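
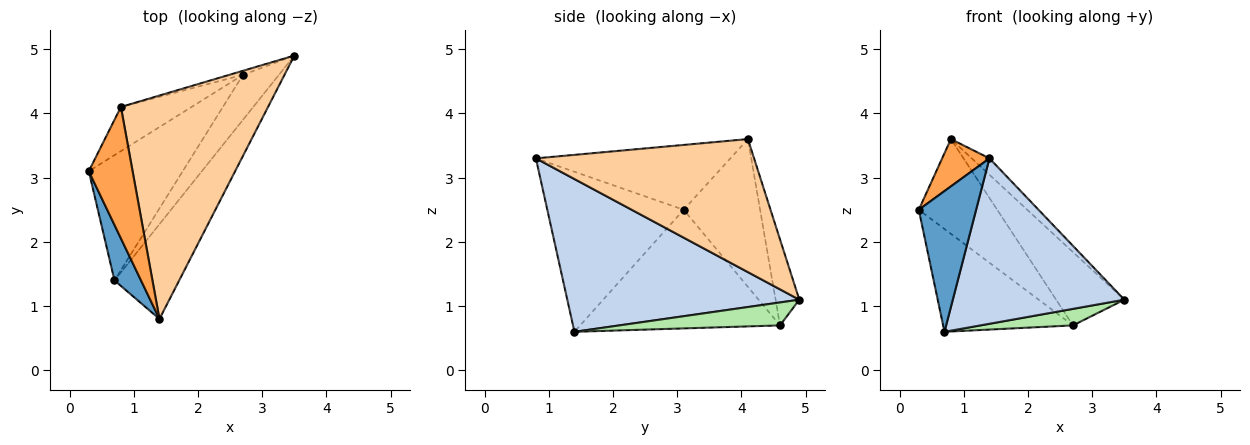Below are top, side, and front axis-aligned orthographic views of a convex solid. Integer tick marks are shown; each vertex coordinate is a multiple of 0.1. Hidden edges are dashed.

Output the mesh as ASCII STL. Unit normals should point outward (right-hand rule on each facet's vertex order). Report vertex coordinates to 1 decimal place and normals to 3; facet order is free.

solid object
 facet normal -0.911 -0.383 0.151
  outer loop
   vertex 0.7 1.4 0.6
   vertex 1.4 0.8 3.3
   vertex 0.3 3.1 2.5
  endloop
 endfacet
 facet normal 0.761 -0.563 -0.322
  outer loop
   vertex 0.7 1.4 0.6
   vertex 3.5 4.9 1.1
   vertex 1.4 0.8 3.3
  endloop
 endfacet
 facet normal -0.812 -0.198 0.549
  outer loop
   vertex 0.8 4.1 3.6
   vertex 0.3 3.1 2.5
   vertex 1.4 0.8 3.3
  endloop
 endfacet
 facet normal 0.670 0.054 0.741
  outer loop
   vertex 0.8 4.1 3.6
   vertex 1.4 0.8 3.3
   vertex 3.5 4.9 1.1
  endloop
 endfacet
 facet normal -0.699 0.454 -0.553
  outer loop
   vertex 2.7 4.6 0.7
   vertex 0.7 1.4 0.6
   vertex 0.3 3.1 2.5
  endloop
 endfacet
 facet normal 0.514 -0.296 -0.805
  outer loop
   vertex 2.7 4.6 0.7
   vertex 3.5 4.9 1.1
   vertex 0.7 1.4 0.6
  endloop
 endfacet
 facet normal -0.662 0.679 -0.317
  outer loop
   vertex 2.7 4.6 0.7
   vertex 0.3 3.1 2.5
   vertex 0.8 4.1 3.6
  endloop
 endfacet
 facet normal -0.328 0.943 -0.052
  outer loop
   vertex 2.7 4.6 0.7
   vertex 0.8 4.1 3.6
   vertex 3.5 4.9 1.1
  endloop
 endfacet
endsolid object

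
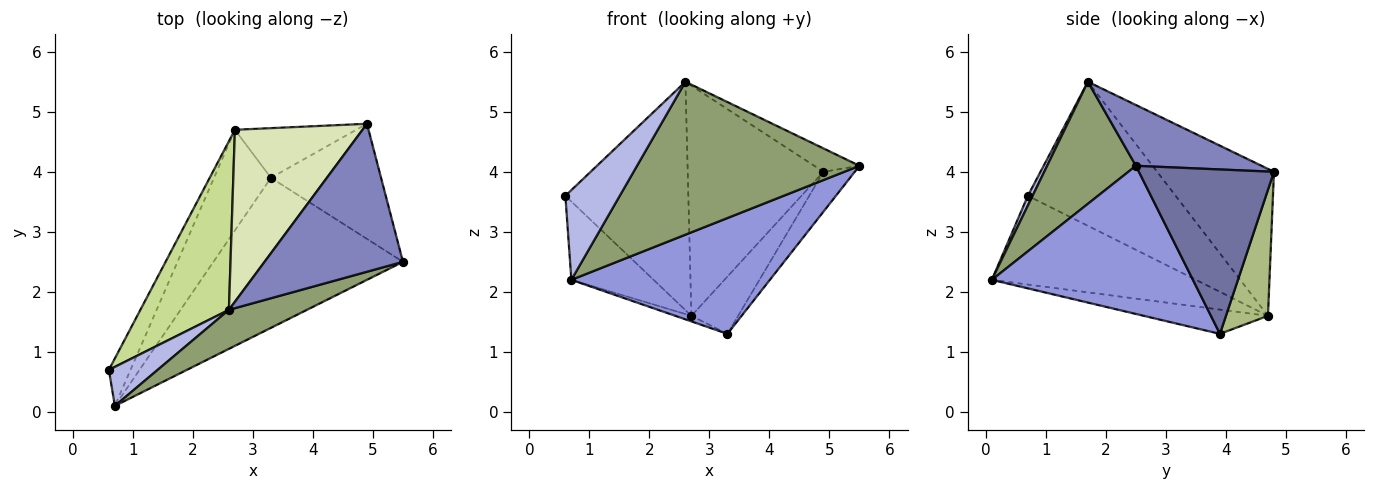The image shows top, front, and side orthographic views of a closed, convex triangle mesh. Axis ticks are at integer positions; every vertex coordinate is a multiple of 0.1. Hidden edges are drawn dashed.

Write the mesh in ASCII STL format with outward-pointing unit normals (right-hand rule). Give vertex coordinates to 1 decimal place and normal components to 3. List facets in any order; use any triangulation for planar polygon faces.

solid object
 facet normal 0.816 0.189 -0.546
  outer loop
   vertex 3.3 3.9 1.3
   vertex 4.9 4.8 4.0
   vertex 5.5 2.5 4.1
  endloop
 endfacet
 facet normal 0.398 0.143 0.906
  outer loop
   vertex 2.6 1.7 5.5
   vertex 5.5 2.5 4.1
   vertex 4.9 4.8 4.0
  endloop
 endfacet
 facet normal 0.526 -0.519 -0.673
  outer loop
   vertex 0.7 0.1 2.2
   vertex 3.3 3.9 1.3
   vertex 5.5 2.5 4.1
  endloop
 endfacet
 facet normal 0.079 -0.914 0.397
  outer loop
   vertex 0.7 0.1 2.2
   vertex 2.6 1.7 5.5
   vertex 0.6 0.7 3.6
  endloop
 endfacet
 facet normal 0.361 -0.904 0.231
  outer loop
   vertex 0.7 0.1 2.2
   vertex 5.5 2.5 4.1
   vertex 2.6 1.7 5.5
  endloop
 endfacet
 facet normal 0.562 0.625 -0.542
  outer loop
   vertex 2.7 4.7 1.6
   vertex 4.9 4.8 4.0
   vertex 3.3 3.9 1.3
  endloop
 endfacet
 facet normal -0.695 0.578 0.427
  outer loop
   vertex 2.7 4.7 1.6
   vertex 0.6 0.7 3.6
   vertex 2.6 1.7 5.5
  endloop
 endfacet
 facet normal -0.568 0.660 0.493
  outer loop
   vertex 2.7 4.7 1.6
   vertex 2.6 1.7 5.5
   vertex 4.9 4.8 4.0
  endloop
 endfacet
 facet normal -0.905 0.365 -0.221
  outer loop
   vertex 2.7 4.7 1.6
   vertex 0.7 0.1 2.2
   vertex 0.6 0.7 3.6
  endloop
 endfacet
 facet normal -0.392 0.051 -0.919
  outer loop
   vertex 2.7 4.7 1.6
   vertex 3.3 3.9 1.3
   vertex 0.7 0.1 2.2
  endloop
 endfacet
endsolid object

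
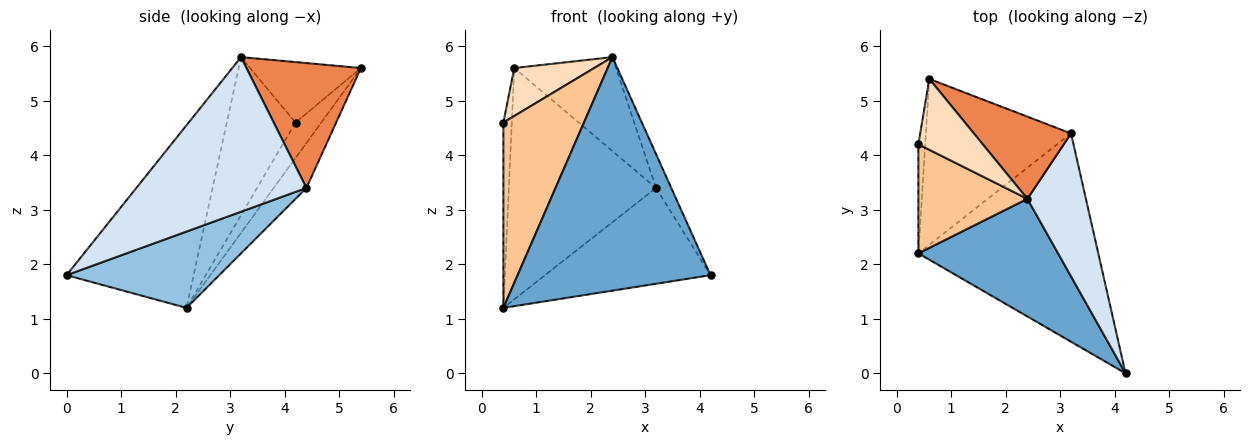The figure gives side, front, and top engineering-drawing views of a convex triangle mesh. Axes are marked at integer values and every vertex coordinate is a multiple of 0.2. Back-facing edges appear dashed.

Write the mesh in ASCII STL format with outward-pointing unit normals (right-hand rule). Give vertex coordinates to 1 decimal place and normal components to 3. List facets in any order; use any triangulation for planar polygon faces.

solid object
 facet normal -0.507 -0.770 0.388
  outer loop
   vertex 2.4 3.2 5.8
   vertex 0.4 2.2 1.2
   vertex 4.2 0.0 1.8
  endloop
 endfacet
 facet normal 0.360 0.390 -0.848
  outer loop
   vertex 3.2 4.4 3.4
   vertex 4.2 0.0 1.8
   vertex 0.4 2.2 1.2
  endloop
 endfacet
 facet normal -0.178 0.800 -0.574
  outer loop
   vertex 3.2 4.4 3.4
   vertex 0.4 2.2 1.2
   vertex 0.6 5.4 5.6
  endloop
 endfacet
 facet normal 0.932 0.084 0.353
  outer loop
   vertex 3.2 4.4 3.4
   vertex 2.4 3.2 5.8
   vertex 4.2 0.0 1.8
  endloop
 endfacet
 facet normal 0.646 0.574 0.503
  outer loop
   vertex 3.2 4.4 3.4
   vertex 0.6 5.4 5.6
   vertex 2.4 3.2 5.8
  endloop
 endfacet
 facet normal -0.935 0.306 -0.180
  outer loop
   vertex 0.4 4.2 4.6
   vertex 0.6 5.4 5.6
   vertex 0.4 2.2 1.2
  endloop
 endfacet
 facet normal -0.592 -0.694 0.409
  outer loop
   vertex 0.4 4.2 4.6
   vertex 0.4 2.2 1.2
   vertex 2.4 3.2 5.8
  endloop
 endfacet
 facet normal -0.614 -0.443 0.654
  outer loop
   vertex 0.4 4.2 4.6
   vertex 2.4 3.2 5.8
   vertex 0.6 5.4 5.6
  endloop
 endfacet
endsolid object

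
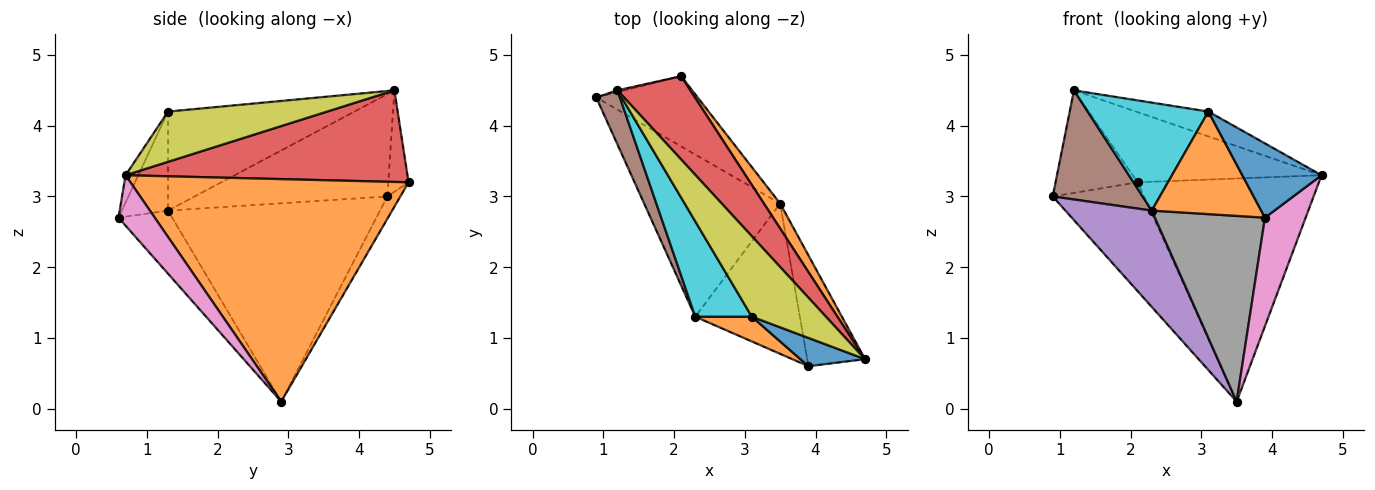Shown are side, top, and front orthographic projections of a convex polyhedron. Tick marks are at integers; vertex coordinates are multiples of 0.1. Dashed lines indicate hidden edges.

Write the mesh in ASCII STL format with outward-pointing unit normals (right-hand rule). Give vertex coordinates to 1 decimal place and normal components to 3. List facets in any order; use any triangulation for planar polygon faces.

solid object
 facet normal -0.119 0.834 -0.538
  outer loop
   vertex 3.5 2.9 0.1
   vertex 0.9 4.4 3.0
   vertex 2.1 4.7 3.2
  endloop
 endfacet
 facet normal 0.836 0.545 0.061
  outer loop
   vertex 3.5 2.9 0.1
   vertex 2.1 4.7 3.2
   vertex 4.7 0.7 3.3
  endloop
 endfacet
 facet normal -0.240 0.971 -0.017
  outer loop
   vertex 1.2 4.5 4.5
   vertex 2.1 4.7 3.2
   vertex 0.9 4.4 3.0
  endloop
 endfacet
 facet normal 0.693 0.464 0.551
  outer loop
   vertex 1.2 4.5 4.5
   vertex 4.7 0.7 3.3
   vertex 2.1 4.7 3.2
  endloop
 endfacet
 facet normal -0.782 -0.318 -0.536
  outer loop
   vertex 2.3 1.3 2.8
   vertex 0.9 4.4 3.0
   vertex 3.5 2.9 0.1
  endloop
 endfacet
 facet normal -0.887 -0.414 0.205
  outer loop
   vertex 2.3 1.3 2.8
   vertex 1.2 4.5 4.5
   vertex 0.9 4.4 3.0
  endloop
 endfacet
 facet normal 0.529 -0.594 -0.606
  outer loop
   vertex 3.9 0.6 2.7
   vertex 3.5 2.9 0.1
   vertex 4.7 0.7 3.3
  endloop
 endfacet
 facet normal -0.355 -0.727 -0.588
  outer loop
   vertex 3.9 0.6 2.7
   vertex 2.3 1.3 2.8
   vertex 3.5 2.9 0.1
  endloop
 endfacet
 facet normal 0.544 0.248 0.802
  outer loop
   vertex 3.1 1.3 4.2
   vertex 4.7 0.7 3.3
   vertex 1.2 4.5 4.5
  endloop
 endfacet
 facet normal -0.757 -0.490 0.433
  outer loop
   vertex 3.1 1.3 4.2
   vertex 1.2 4.5 4.5
   vertex 2.3 1.3 2.8
  endloop
 endfacet
 facet normal -0.149 -0.924 0.352
  outer loop
   vertex 3.1 1.3 4.2
   vertex 3.9 0.6 2.7
   vertex 4.7 0.7 3.3
  endloop
 endfacet
 facet normal -0.380 -0.899 0.217
  outer loop
   vertex 3.1 1.3 4.2
   vertex 2.3 1.3 2.8
   vertex 3.9 0.6 2.7
  endloop
 endfacet
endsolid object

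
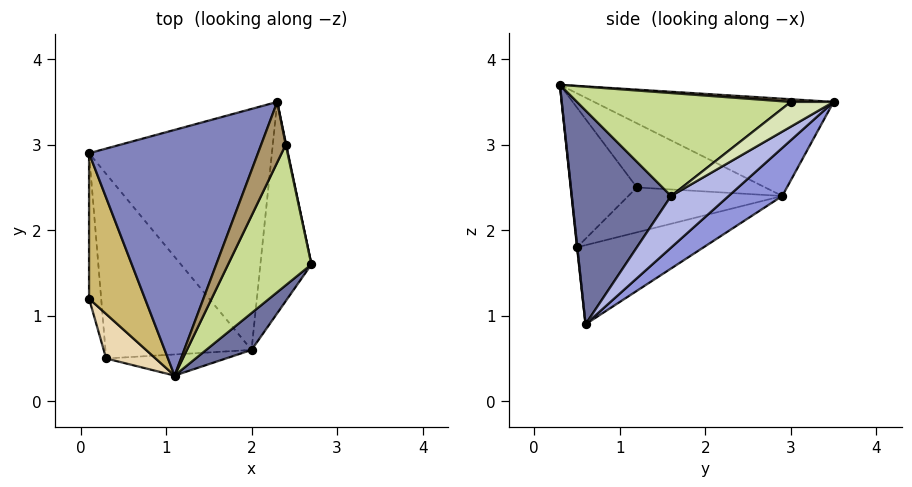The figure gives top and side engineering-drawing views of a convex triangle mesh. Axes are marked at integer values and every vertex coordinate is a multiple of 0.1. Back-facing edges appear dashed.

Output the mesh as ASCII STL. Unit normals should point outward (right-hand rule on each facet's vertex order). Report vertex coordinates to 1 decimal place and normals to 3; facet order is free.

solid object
 facet normal 0.693 -0.706 0.147
  outer loop
   vertex 2.0 0.6 0.9
   vertex 2.7 1.6 2.4
   vertex 1.1 0.3 3.7
  endloop
 endfacet
 facet normal -0.485 0.235 0.842
  outer loop
   vertex 2.3 3.5 3.5
   vertex 0.1 2.9 2.4
   vertex 1.1 0.3 3.7
  endloop
 endfacet
 facet normal 0.195 0.644 -0.740
  outer loop
   vertex 2.3 3.5 3.5
   vertex 2.0 0.6 0.9
   vertex 0.1 2.9 2.4
  endloop
 endfacet
 facet normal 0.621 0.486 -0.614
  outer loop
   vertex 2.3 3.5 3.5
   vertex 2.7 1.6 2.4
   vertex 2.0 0.6 0.9
  endloop
 endfacet
 facet normal -0.469 0.177 -0.865
  outer loop
   vertex 0.3 0.5 1.8
   vertex 0.1 2.9 2.4
   vertex 2.0 0.6 0.9
  endloop
 endfacet
 facet normal 0.003 -0.994 -0.106
  outer loop
   vertex 0.3 0.5 1.8
   vertex 2.0 0.6 0.9
   vertex 1.1 0.3 3.7
  endloop
 endfacet
 facet normal 0.739 -0.311 0.598
  outer loop
   vertex 2.4 3.0 3.5
   vertex 1.1 0.3 3.7
   vertex 2.7 1.6 2.4
  endloop
 endfacet
 facet normal 0.980 0.196 0.018
  outer loop
   vertex 2.4 3.0 3.5
   vertex 2.7 1.6 2.4
   vertex 2.3 3.5 3.5
  endloop
 endfacet
 facet normal 0.108 0.022 0.994
  outer loop
   vertex 2.4 3.0 3.5
   vertex 2.3 3.5 3.5
   vertex 1.1 0.3 3.7
  endloop
 endfacet
 facet normal -0.753 0.039 0.657
  outer loop
   vertex 0.1 1.2 2.5
   vertex 1.1 0.3 3.7
   vertex 0.1 2.9 2.4
  endloop
 endfacet
 facet normal -0.965 -0.015 -0.260
  outer loop
   vertex 0.1 1.2 2.5
   vertex 0.1 2.9 2.4
   vertex 0.3 0.5 1.8
  endloop
 endfacet
 facet normal -0.807 -0.516 0.286
  outer loop
   vertex 0.1 1.2 2.5
   vertex 0.3 0.5 1.8
   vertex 1.1 0.3 3.7
  endloop
 endfacet
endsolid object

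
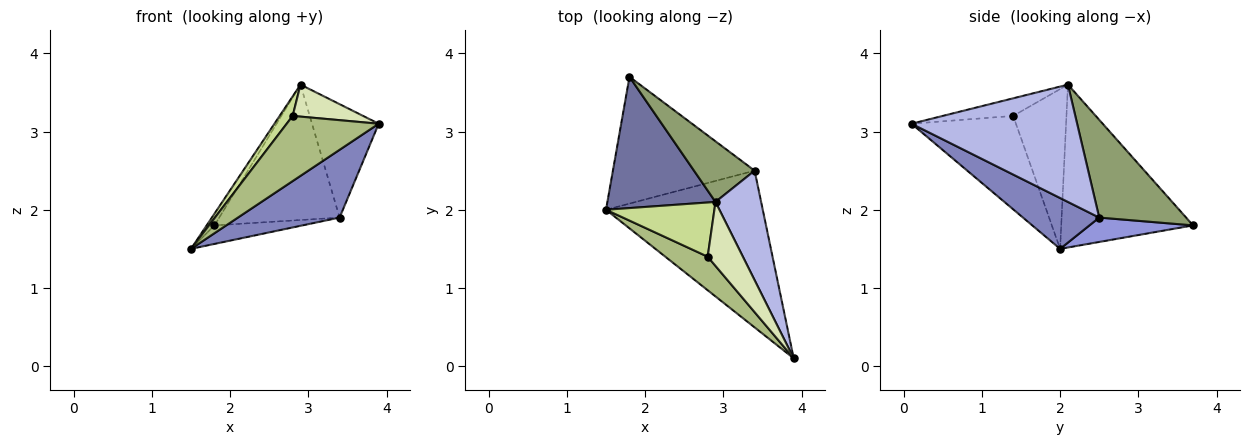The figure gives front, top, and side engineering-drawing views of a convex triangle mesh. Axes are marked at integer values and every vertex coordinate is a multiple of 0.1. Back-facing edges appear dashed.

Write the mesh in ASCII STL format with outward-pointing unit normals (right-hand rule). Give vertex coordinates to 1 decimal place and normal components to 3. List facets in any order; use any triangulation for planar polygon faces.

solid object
 facet normal -0.832 0.049 0.552
  outer loop
   vertex 2.9 2.1 3.6
   vertex 1.8 3.7 1.8
   vertex 1.5 2.0 1.5
  endloop
 endfacet
 facet normal 0.285 -0.380 -0.880
  outer loop
   vertex 3.4 2.5 1.9
   vertex 3.9 0.1 3.1
   vertex 1.5 2.0 1.5
  endloop
 endfacet
 facet normal 0.168 0.143 -0.975
  outer loop
   vertex 3.4 2.5 1.9
   vertex 1.5 2.0 1.5
   vertex 1.8 3.7 1.8
  endloop
 endfacet
 facet normal 0.873 0.351 0.339
  outer loop
   vertex 3.4 2.5 1.9
   vertex 2.9 2.1 3.6
   vertex 3.9 0.1 3.1
  endloop
 endfacet
 facet normal 0.550 0.762 0.341
  outer loop
   vertex 3.4 2.5 1.9
   vertex 1.8 3.7 1.8
   vertex 2.9 2.1 3.6
  endloop
 endfacet
 facet normal -0.710 -0.626 0.322
  outer loop
   vertex 2.8 1.4 3.2
   vertex 1.5 2.0 1.5
   vertex 3.9 0.1 3.1
  endloop
 endfacet
 facet normal -0.811 -0.199 0.550
  outer loop
   vertex 2.8 1.4 3.2
   vertex 2.9 2.1 3.6
   vertex 1.5 2.0 1.5
  endloop
 endfacet
 facet normal -0.408 -0.408 0.816
  outer loop
   vertex 2.8 1.4 3.2
   vertex 3.9 0.1 3.1
   vertex 2.9 2.1 3.6
  endloop
 endfacet
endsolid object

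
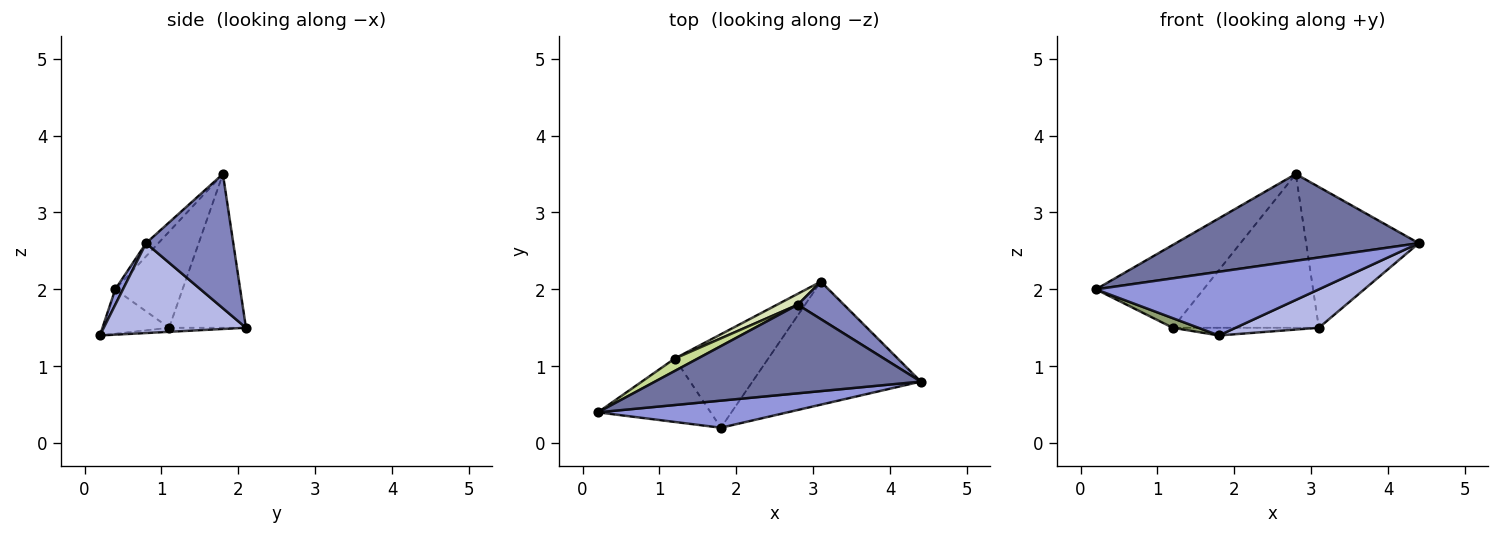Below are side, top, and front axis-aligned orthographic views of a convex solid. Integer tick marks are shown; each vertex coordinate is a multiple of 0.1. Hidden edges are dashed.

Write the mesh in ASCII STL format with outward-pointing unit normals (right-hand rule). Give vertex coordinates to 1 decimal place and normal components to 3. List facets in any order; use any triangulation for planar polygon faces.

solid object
 facet normal -0.035 -0.699 0.714
  outer loop
   vertex 2.8 1.8 3.5
   vertex 0.2 0.4 2.0
   vertex 4.4 0.8 2.6
  endloop
 endfacet
 facet normal 0.599 0.774 0.206
  outer loop
   vertex 2.8 1.8 3.5
   vertex 4.4 0.8 2.6
   vertex 3.1 2.1 1.5
  endloop
 endfacet
 facet normal 0.032 -0.920 0.391
  outer loop
   vertex 1.8 0.2 1.4
   vertex 4.4 0.8 2.6
   vertex 0.2 0.4 2.0
  endloop
 endfacet
 facet normal 0.454 -0.266 -0.851
  outer loop
   vertex 1.8 0.2 1.4
   vertex 3.1 2.1 1.5
   vertex 4.4 0.8 2.6
  endloop
 endfacet
 facet normal -0.363 -0.140 -0.921
  outer loop
   vertex 1.2 1.1 1.5
   vertex 1.8 0.2 1.4
   vertex 0.2 0.4 2.0
  endloop
 endfacet
 facet normal -0.043 0.082 -0.996
  outer loop
   vertex 1.2 1.1 1.5
   vertex 3.1 2.1 1.5
   vertex 1.8 0.2 1.4
  endloop
 endfacet
 facet normal -0.526 0.841 0.126
  outer loop
   vertex 1.2 1.1 1.5
   vertex 0.2 0.4 2.0
   vertex 2.8 1.8 3.5
  endloop
 endfacet
 facet normal -0.465 0.883 0.063
  outer loop
   vertex 1.2 1.1 1.5
   vertex 2.8 1.8 3.5
   vertex 3.1 2.1 1.5
  endloop
 endfacet
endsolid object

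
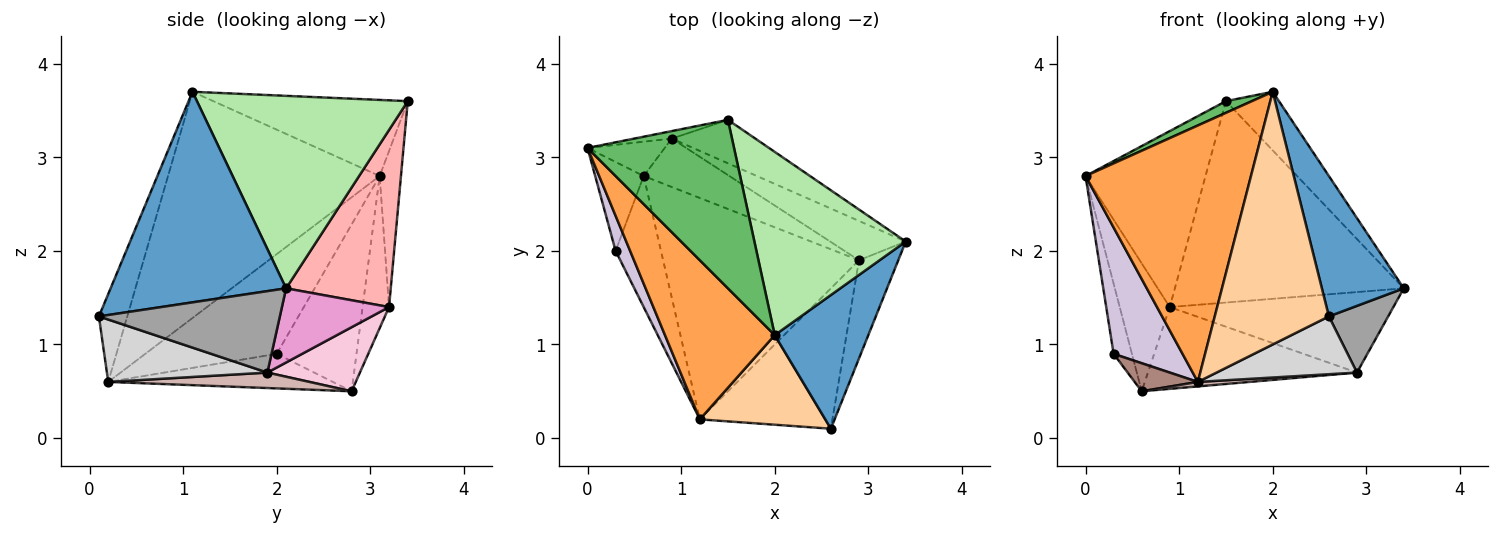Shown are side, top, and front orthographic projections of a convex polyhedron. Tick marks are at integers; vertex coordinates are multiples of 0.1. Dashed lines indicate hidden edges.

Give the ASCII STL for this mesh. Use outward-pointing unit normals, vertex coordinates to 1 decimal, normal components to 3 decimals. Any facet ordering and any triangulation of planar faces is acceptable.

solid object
 facet normal 0.841 -0.392 0.374
  outer loop
   vertex 2.0 1.1 3.7
   vertex 2.6 0.1 1.3
   vertex 3.4 2.1 1.6
  endloop
 endfacet
 facet normal -0.455 0.860 -0.231
  outer loop
   vertex 0.9 3.2 1.4
   vertex 0.6 2.8 0.5
   vertex 0.0 3.1 2.8
  endloop
 endfacet
 facet normal -0.736 -0.575 0.357
  outer loop
   vertex 1.2 0.2 0.6
   vertex 2.0 1.1 3.7
   vertex 0.0 3.1 2.8
  endloop
 endfacet
 facet normal -0.228 -0.918 0.325
  outer loop
   vertex 1.2 0.2 0.6
   vertex 2.6 0.1 1.3
   vertex 2.0 1.1 3.7
  endloop
 endfacet
 facet normal -0.460 -0.062 0.886
  outer loop
   vertex 1.5 3.4 3.6
   vertex 0.0 3.1 2.8
   vertex 2.0 1.1 3.7
  endloop
 endfacet
 facet normal 0.771 0.194 0.606
  outer loop
   vertex 1.5 3.4 3.6
   vertex 2.0 1.1 3.7
   vertex 3.4 2.1 1.6
  endloop
 endfacet
 facet normal -0.174 0.984 -0.042
  outer loop
   vertex 1.5 3.4 3.6
   vertex 0.9 3.2 1.4
   vertex 0.0 3.1 2.8
  endloop
 endfacet
 facet normal 0.408 0.892 -0.192
  outer loop
   vertex 1.5 3.4 3.6
   vertex 3.4 2.1 1.6
   vertex 0.9 3.2 1.4
  endloop
 endfacet
 facet normal -0.938 0.215 -0.273
  outer loop
   vertex 0.3 2.0 0.9
   vertex 0.0 3.1 2.8
   vertex 0.6 2.8 0.5
  endloop
 endfacet
 facet normal -0.878 -0.461 0.128
  outer loop
   vertex 0.3 2.0 0.9
   vertex 1.2 0.2 0.6
   vertex 0.0 3.1 2.8
  endloop
 endfacet
 facet normal -0.597 -0.168 -0.784
  outer loop
   vertex 0.3 2.0 0.9
   vertex 0.6 2.8 0.5
   vertex 1.2 0.2 0.6
  endloop
 endfacet
 facet normal 0.079 -0.020 -0.997
  outer loop
   vertex 2.9 1.9 0.7
   vertex 1.2 0.2 0.6
   vertex 0.6 2.8 0.5
  endloop
 endfacet
 facet normal 0.395 0.825 -0.403
  outer loop
   vertex 2.9 1.9 0.7
   vertex 0.9 3.2 1.4
   vertex 3.4 2.1 1.6
  endloop
 endfacet
 facet normal 0.356 0.804 -0.476
  outer loop
   vertex 2.9 1.9 0.7
   vertex 0.6 2.8 0.5
   vertex 0.9 3.2 1.4
  endloop
 endfacet
 facet normal 0.864 -0.283 -0.417
  outer loop
   vertex 2.9 1.9 0.7
   vertex 3.4 2.1 1.6
   vertex 2.6 0.1 1.3
  endloop
 endfacet
 facet normal 0.399 -0.349 -0.848
  outer loop
   vertex 2.9 1.9 0.7
   vertex 2.6 0.1 1.3
   vertex 1.2 0.2 0.6
  endloop
 endfacet
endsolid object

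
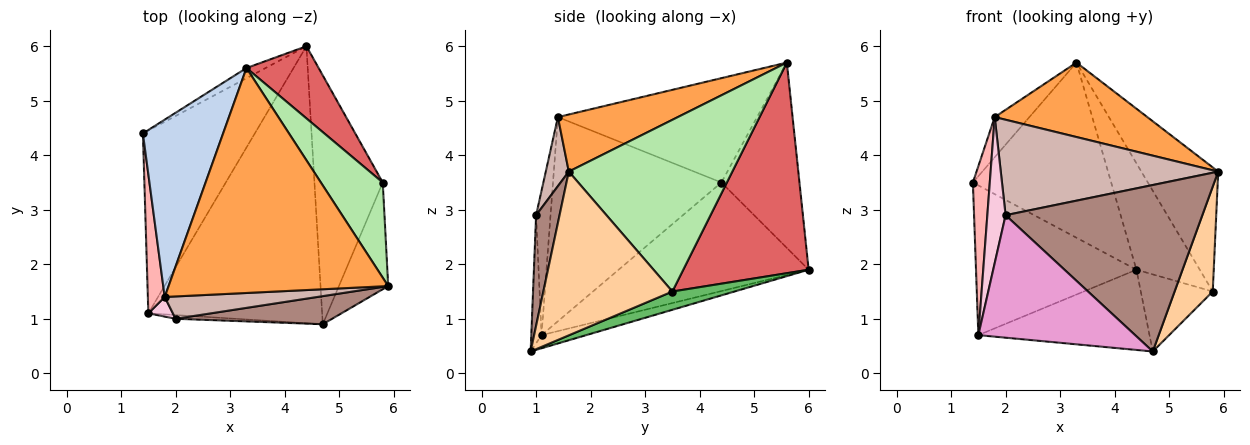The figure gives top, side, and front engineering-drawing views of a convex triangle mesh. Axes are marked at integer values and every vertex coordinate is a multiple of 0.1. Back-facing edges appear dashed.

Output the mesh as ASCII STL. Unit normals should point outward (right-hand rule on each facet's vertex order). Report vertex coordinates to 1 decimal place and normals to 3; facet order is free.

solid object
 facet normal -0.491 0.870 -0.051
  outer loop
   vertex 3.3 5.6 5.7
   vertex 4.4 6.0 1.9
   vertex 1.4 4.4 3.5
  endloop
 endfacet
 facet normal -0.785 0.137 0.604
  outer loop
   vertex 1.8 1.4 4.7
   vertex 3.3 5.6 5.7
   vertex 1.4 4.4 3.5
  endloop
 endfacet
 facet normal 0.240 -0.305 0.922
  outer loop
   vertex 1.8 1.4 4.7
   vertex 5.9 1.6 3.7
   vertex 3.3 5.6 5.7
  endloop
 endfacet
 facet normal 0.921 -0.273 -0.277
  outer loop
   vertex 5.8 3.5 1.5
   vertex 5.9 1.6 3.7
   vertex 4.7 0.9 0.4
  endloop
 endfacet
 facet normal 0.248 0.287 -0.925
  outer loop
   vertex 5.8 3.5 1.5
   vertex 4.7 0.9 0.4
   vertex 4.4 6.0 1.9
  endloop
 endfacet
 facet normal 0.860 0.404 0.310
  outer loop
   vertex 5.8 3.5 1.5
   vertex 3.3 5.6 5.7
   vertex 5.9 1.6 3.7
  endloop
 endfacet
 facet normal 0.854 0.431 0.292
  outer loop
   vertex 5.8 3.5 1.5
   vertex 4.4 6.0 1.9
   vertex 3.3 5.6 5.7
  endloop
 endfacet
 facet normal -0.992 -0.099 0.082
  outer loop
   vertex 1.5 1.1 0.7
   vertex 1.8 1.4 4.7
   vertex 1.4 4.4 3.5
  endloop
 endfacet
 facet normal -0.600 0.507 -0.619
  outer loop
   vertex 1.5 1.1 0.7
   vertex 1.4 4.4 3.5
   vertex 4.4 6.0 1.9
  endloop
 endfacet
 facet normal -0.072 0.277 -0.958
  outer loop
   vertex 1.5 1.1 0.7
   vertex 4.4 6.0 1.9
   vertex 4.7 0.9 0.4
  endloop
 endfacet
 facet normal 0.117 -0.979 0.165
  outer loop
   vertex 2.0 1.0 2.9
   vertex 4.7 0.9 0.4
   vertex 5.9 1.6 3.7
  endloop
 endfacet
 facet normal 0.103 -0.969 0.227
  outer loop
   vertex 2.0 1.0 2.9
   vertex 5.9 1.6 3.7
   vertex 1.8 1.4 4.7
  endloop
 endfacet
 facet normal -0.065 -0.997 -0.031
  outer loop
   vertex 2.0 1.0 2.9
   vertex 1.5 1.1 0.7
   vertex 4.7 0.9 0.4
  endloop
 endfacet
 facet normal -0.617 -0.780 0.105
  outer loop
   vertex 2.0 1.0 2.9
   vertex 1.8 1.4 4.7
   vertex 1.5 1.1 0.7
  endloop
 endfacet
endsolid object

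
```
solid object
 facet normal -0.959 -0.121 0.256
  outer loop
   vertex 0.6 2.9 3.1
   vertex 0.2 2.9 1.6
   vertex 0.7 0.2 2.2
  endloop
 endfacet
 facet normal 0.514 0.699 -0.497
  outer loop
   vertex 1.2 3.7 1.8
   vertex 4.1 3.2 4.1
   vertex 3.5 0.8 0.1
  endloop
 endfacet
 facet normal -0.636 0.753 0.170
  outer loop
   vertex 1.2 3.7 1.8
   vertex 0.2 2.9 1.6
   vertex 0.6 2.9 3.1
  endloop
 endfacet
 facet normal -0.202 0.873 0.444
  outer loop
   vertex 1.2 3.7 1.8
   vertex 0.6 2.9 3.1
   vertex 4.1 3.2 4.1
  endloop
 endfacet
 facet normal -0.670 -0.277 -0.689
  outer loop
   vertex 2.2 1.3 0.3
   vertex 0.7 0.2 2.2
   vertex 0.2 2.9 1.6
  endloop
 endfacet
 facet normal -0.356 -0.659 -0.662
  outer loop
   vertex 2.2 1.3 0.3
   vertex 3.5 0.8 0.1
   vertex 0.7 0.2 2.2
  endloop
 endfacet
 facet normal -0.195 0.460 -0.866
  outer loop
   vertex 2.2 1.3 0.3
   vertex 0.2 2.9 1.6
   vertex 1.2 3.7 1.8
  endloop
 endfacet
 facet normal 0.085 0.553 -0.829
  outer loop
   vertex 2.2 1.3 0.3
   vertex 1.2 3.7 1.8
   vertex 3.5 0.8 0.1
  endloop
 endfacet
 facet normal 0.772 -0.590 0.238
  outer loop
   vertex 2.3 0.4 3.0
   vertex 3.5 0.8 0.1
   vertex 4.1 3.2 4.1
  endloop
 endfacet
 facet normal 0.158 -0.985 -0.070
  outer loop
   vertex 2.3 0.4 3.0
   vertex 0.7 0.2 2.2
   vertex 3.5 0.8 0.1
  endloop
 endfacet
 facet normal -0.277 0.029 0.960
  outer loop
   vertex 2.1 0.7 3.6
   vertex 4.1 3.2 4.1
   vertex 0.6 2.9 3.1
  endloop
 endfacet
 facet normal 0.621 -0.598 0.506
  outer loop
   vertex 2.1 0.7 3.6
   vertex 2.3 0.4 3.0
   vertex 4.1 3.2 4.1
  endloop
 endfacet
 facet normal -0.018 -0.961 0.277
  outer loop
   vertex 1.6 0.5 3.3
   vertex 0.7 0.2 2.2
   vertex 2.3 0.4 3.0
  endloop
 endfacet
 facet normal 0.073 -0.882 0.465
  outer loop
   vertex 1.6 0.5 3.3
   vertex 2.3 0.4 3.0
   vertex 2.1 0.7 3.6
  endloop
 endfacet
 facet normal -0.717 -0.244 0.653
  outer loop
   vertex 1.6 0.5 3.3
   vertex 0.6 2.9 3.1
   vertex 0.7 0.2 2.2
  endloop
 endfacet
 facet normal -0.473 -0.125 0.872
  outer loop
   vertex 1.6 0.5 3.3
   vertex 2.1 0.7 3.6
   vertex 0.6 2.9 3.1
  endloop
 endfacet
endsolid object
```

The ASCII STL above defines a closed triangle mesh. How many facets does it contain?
16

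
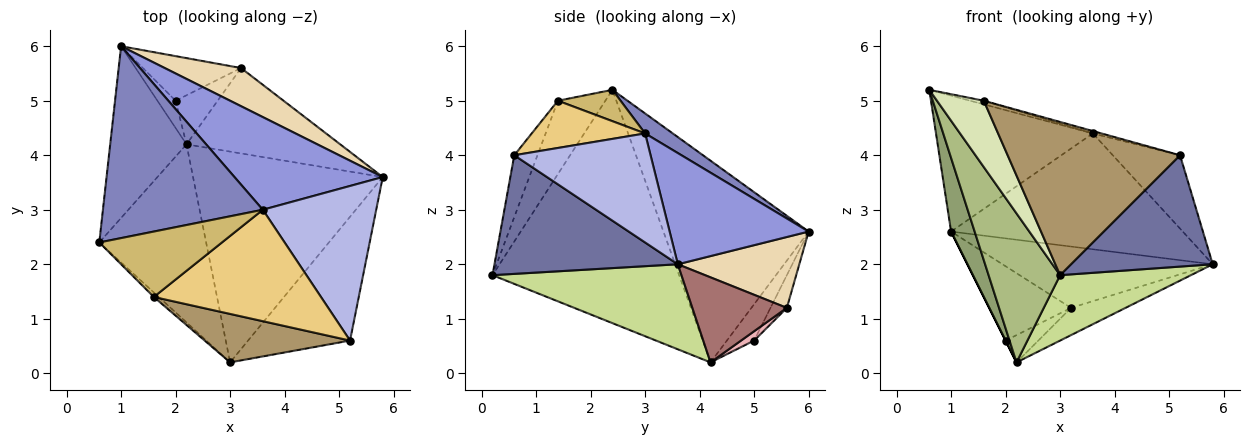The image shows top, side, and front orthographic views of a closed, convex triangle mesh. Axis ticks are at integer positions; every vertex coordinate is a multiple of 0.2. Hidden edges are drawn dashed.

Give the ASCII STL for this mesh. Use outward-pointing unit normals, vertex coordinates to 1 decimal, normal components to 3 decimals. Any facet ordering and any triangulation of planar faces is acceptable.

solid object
 facet normal 0.654 -0.506 -0.562
  outer loop
   vertex 5.2 0.6 4.0
   vertex 3.0 0.2 1.8
   vertex 5.8 3.6 2.0
  endloop
 endfacet
 facet normal 0.101 0.575 0.812
  outer loop
   vertex 3.6 3.0 4.4
   vertex 1.0 6.0 2.6
   vertex 0.6 2.4 5.2
  endloop
 endfacet
 facet normal 0.424 0.707 0.566
  outer loop
   vertex 3.6 3.0 4.4
   vertex 5.8 3.6 2.0
   vertex 1.0 6.0 2.6
  endloop
 endfacet
 facet normal 0.656 0.324 0.682
  outer loop
   vertex 3.6 3.0 4.4
   vertex 5.2 0.6 4.0
   vertex 5.8 3.6 2.0
  endloop
 endfacet
 facet normal -0.925 -0.150 -0.350
  outer loop
   vertex 2.2 4.2 0.2
   vertex 0.6 2.4 5.2
   vertex 1.0 6.0 2.6
  endloop
 endfacet
 facet normal -0.859 -0.329 -0.393
  outer loop
   vertex 2.2 4.2 0.2
   vertex 3.0 0.2 1.8
   vertex 0.6 2.4 5.2
  endloop
 endfacet
 facet normal 0.394 -0.272 -0.878
  outer loop
   vertex 2.2 4.2 0.2
   vertex 5.8 3.6 2.0
   vertex 3.0 0.2 1.8
  endloop
 endfacet
 facet normal -0.711 -0.701 -0.048
  outer loop
   vertex 1.6 1.4 5.0
   vertex 0.6 2.4 5.2
   vertex 3.0 0.2 1.8
  endloop
 endfacet
 facet normal -0.127 -0.946 0.299
  outer loop
   vertex 1.6 1.4 5.0
   vertex 3.0 0.2 1.8
   vertex 5.2 0.6 4.0
  endloop
 endfacet
 facet normal 0.247 0.054 0.967
  outer loop
   vertex 1.6 1.4 5.0
   vertex 3.6 3.0 4.4
   vertex 0.6 2.4 5.2
  endloop
 endfacet
 facet normal 0.272 0.021 0.962
  outer loop
   vertex 1.6 1.4 5.0
   vertex 5.2 0.6 4.0
   vertex 3.6 3.0 4.4
  endloop
 endfacet
 facet normal 0.440 0.762 0.474
  outer loop
   vertex 3.2 5.6 1.2
   vertex 1.0 6.0 2.6
   vertex 5.8 3.6 2.0
  endloop
 endfacet
 facet normal 0.466 0.269 -0.843
  outer loop
   vertex 3.2 5.6 1.2
   vertex 5.8 3.6 2.0
   vertex 2.2 4.2 0.2
  endloop
 endfacet
 facet normal -0.894 0.000 -0.447
  outer loop
   vertex 2.0 5.0 0.6
   vertex 2.2 4.2 0.2
   vertex 1.0 6.0 2.6
  endloop
 endfacet
 facet normal -0.169 0.845 -0.507
  outer loop
   vertex 2.0 5.0 0.6
   vertex 1.0 6.0 2.6
   vertex 3.2 5.6 1.2
  endloop
 endfacet
 facet normal 0.191 0.477 -0.858
  outer loop
   vertex 2.0 5.0 0.6
   vertex 3.2 5.6 1.2
   vertex 2.2 4.2 0.2
  endloop
 endfacet
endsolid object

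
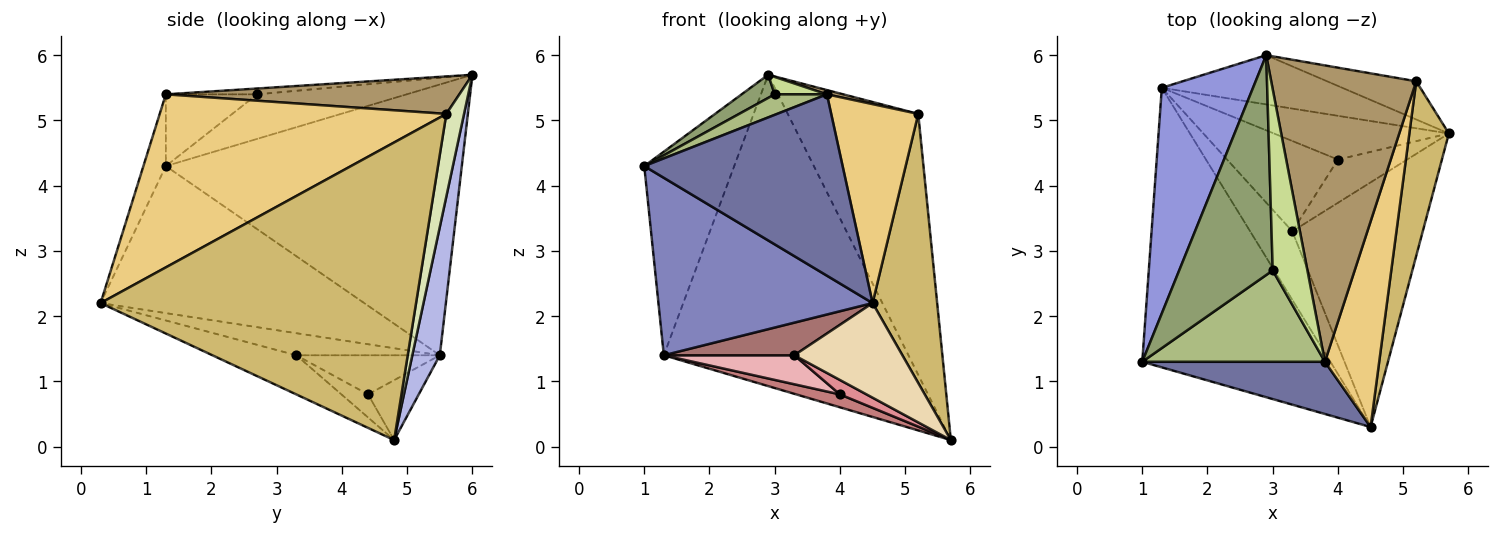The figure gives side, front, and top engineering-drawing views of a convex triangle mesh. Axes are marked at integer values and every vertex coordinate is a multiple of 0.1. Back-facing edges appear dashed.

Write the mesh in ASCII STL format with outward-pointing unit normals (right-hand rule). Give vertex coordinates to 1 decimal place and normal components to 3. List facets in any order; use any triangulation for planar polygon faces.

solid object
 facet normal -0.108 -0.955 0.275
  outer loop
   vertex 3.8 1.3 5.4
   vertex 1.0 1.3 4.3
   vertex 4.5 0.3 2.2
  endloop
 endfacet
 facet normal -0.551 -0.447 -0.705
  outer loop
   vertex 1.3 5.5 1.4
   vertex 4.5 0.3 2.2
   vertex 1.0 1.3 4.3
  endloop
 endfacet
 facet normal -0.911 0.277 0.307
  outer loop
   vertex 1.3 5.5 1.4
   vertex 1.0 1.3 4.3
   vertex 2.9 6.0 5.7
  endloop
 endfacet
 facet normal 0.110 0.982 -0.155
  outer loop
   vertex 1.3 5.5 1.4
   vertex 2.9 6.0 5.7
   vertex 5.7 4.8 0.1
  endloop
 endfacet
 facet normal -0.428 -0.095 0.899
  outer loop
   vertex 3.0 2.7 5.4
   vertex 2.9 6.0 5.7
   vertex 1.0 1.3 4.3
  endloop
 endfacet
 facet normal -0.358 -0.205 0.911
  outer loop
   vertex 3.0 2.7 5.4
   vertex 1.0 1.3 4.3
   vertex 3.8 1.3 5.4
  endloop
 endfacet
 facet normal -0.165 -0.094 0.982
  outer loop
   vertex 3.0 2.7 5.4
   vertex 3.8 1.3 5.4
   vertex 2.9 6.0 5.7
  endloop
 endfacet
 facet normal 0.133 0.981 -0.144
  outer loop
   vertex 5.2 5.6 5.1
   vertex 5.7 4.8 0.1
   vertex 2.9 6.0 5.7
  endloop
 endfacet
 facet normal 0.250 -0.014 0.968
  outer loop
   vertex 5.2 5.6 5.1
   vertex 2.9 6.0 5.7
   vertex 3.8 1.3 5.4
  endloop
 endfacet
 facet normal 0.972 -0.199 0.129
  outer loop
   vertex 5.2 5.6 5.1
   vertex 4.5 0.3 2.2
   vertex 5.7 4.8 0.1
  endloop
 endfacet
 facet normal 0.916 -0.278 0.287
  outer loop
   vertex 5.2 5.6 5.1
   vertex 3.8 1.3 5.4
   vertex 4.5 0.3 2.2
  endloop
 endfacet
 facet normal -0.269 -0.347 -0.898
  outer loop
   vertex 3.3 3.3 1.4
   vertex 5.7 4.8 0.1
   vertex 4.5 0.3 2.2
  endloop
 endfacet
 facet normal -0.428 -0.389 -0.816
  outer loop
   vertex 3.3 3.3 1.4
   vertex 4.5 0.3 2.2
   vertex 1.3 5.5 1.4
  endloop
 endfacet
 facet normal -0.312 -0.269 -0.911
  outer loop
   vertex 4.0 4.4 0.8
   vertex 1.3 5.5 1.4
   vertex 5.7 4.8 0.1
  endloop
 endfacet
 facet normal -0.302 -0.302 -0.905
  outer loop
   vertex 4.0 4.4 0.8
   vertex 5.7 4.8 0.1
   vertex 3.3 3.3 1.4
  endloop
 endfacet
 facet normal -0.319 -0.290 -0.903
  outer loop
   vertex 4.0 4.4 0.8
   vertex 3.3 3.3 1.4
   vertex 1.3 5.5 1.4
  endloop
 endfacet
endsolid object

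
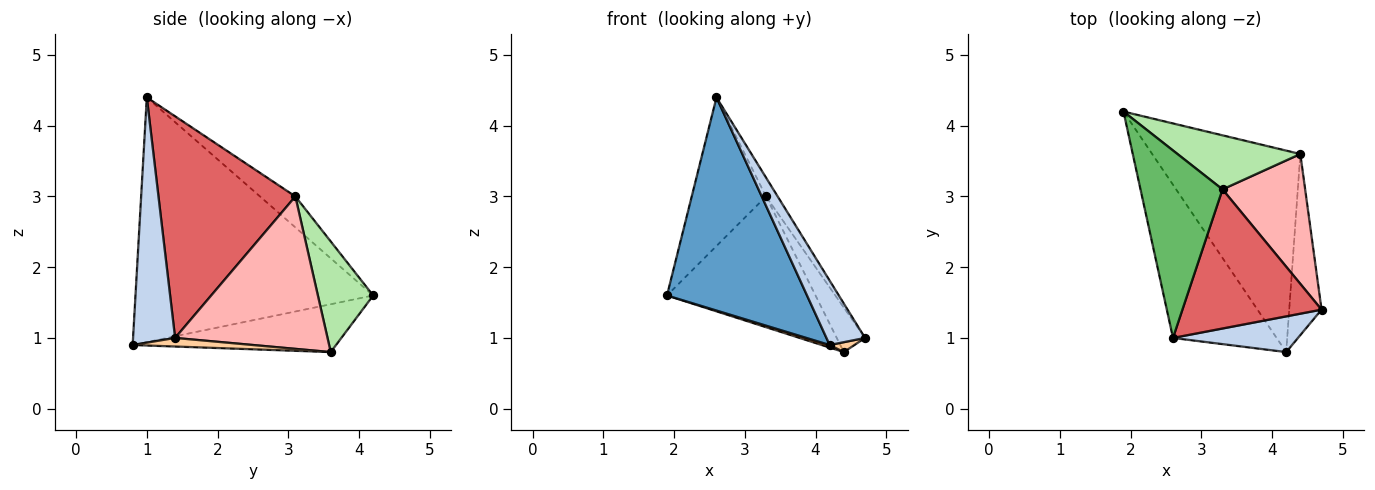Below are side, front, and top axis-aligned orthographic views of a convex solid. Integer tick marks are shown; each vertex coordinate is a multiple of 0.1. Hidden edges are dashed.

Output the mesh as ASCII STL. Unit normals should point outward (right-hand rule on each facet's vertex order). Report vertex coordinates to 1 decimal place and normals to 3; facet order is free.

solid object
 facet normal -0.809 -0.477 -0.343
  outer loop
   vertex 4.2 0.8 0.9
   vertex 2.6 1.0 4.4
   vertex 1.9 4.2 1.6
  endloop
 endfacet
 facet normal 0.690 -0.633 0.351
  outer loop
   vertex 4.2 0.8 0.9
   vertex 4.7 1.4 1.0
   vertex 2.6 1.0 4.4
  endloop
 endfacet
 facet normal -0.307 -0.012 -0.952
  outer loop
   vertex 4.2 0.8 0.9
   vertex 1.9 4.2 1.6
   vertex 4.4 3.6 0.8
  endloop
 endfacet
 facet normal 0.256 -0.053 -0.965
  outer loop
   vertex 4.2 0.8 0.9
   vertex 4.4 3.6 0.8
   vertex 4.7 1.4 1.0
  endloop
 endfacet
 facet normal -0.284 0.596 0.752
  outer loop
   vertex 3.3 3.1 3.0
   vertex 1.9 4.2 1.6
   vertex 2.6 1.0 4.4
  endloop
 endfacet
 facet normal 0.325 0.874 0.361
  outer loop
   vertex 3.3 3.1 3.0
   vertex 4.4 3.6 0.8
   vertex 1.9 4.2 1.6
  endloop
 endfacet
 facet normal 0.845 0.072 0.530
  outer loop
   vertex 3.3 3.1 3.0
   vertex 2.6 1.0 4.4
   vertex 4.7 1.4 1.0
  endloop
 endfacet
 facet normal 0.868 0.161 0.470
  outer loop
   vertex 3.3 3.1 3.0
   vertex 4.7 1.4 1.0
   vertex 4.4 3.6 0.8
  endloop
 endfacet
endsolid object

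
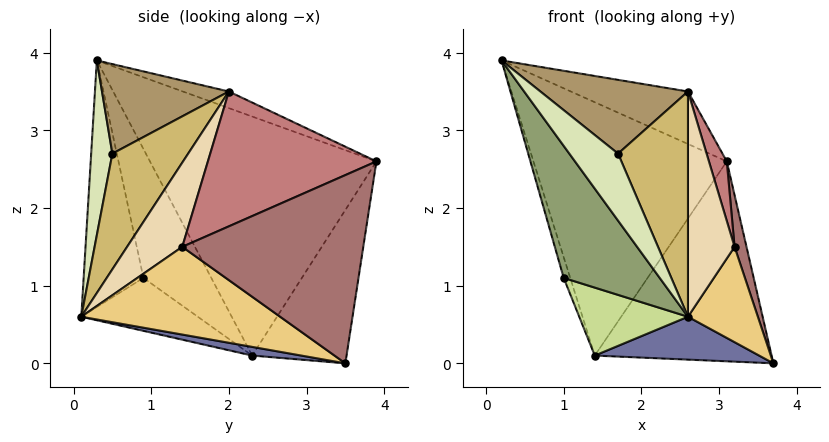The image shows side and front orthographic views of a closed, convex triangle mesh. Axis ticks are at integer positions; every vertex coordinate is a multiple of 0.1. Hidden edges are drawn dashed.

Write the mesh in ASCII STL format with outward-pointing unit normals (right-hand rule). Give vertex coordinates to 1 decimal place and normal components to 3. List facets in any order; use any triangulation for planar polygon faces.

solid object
 facet normal 0.057 -0.191 -0.980
  outer loop
   vertex 1.4 2.3 0.1
   vertex 3.7 3.5 0.0
   vertex 2.6 0.1 0.6
  endloop
 endfacet
 facet normal -0.757 0.646 0.101
  outer loop
   vertex 1.4 2.3 0.1
   vertex 0.2 0.3 3.9
   vertex 3.1 3.9 2.6
  endloop
 endfacet
 facet normal -0.457 0.857 -0.237
  outer loop
   vertex 1.4 2.3 0.1
   vertex 3.1 3.9 2.6
   vertex 3.7 3.5 0.0
  endloop
 endfacet
 facet normal -0.180 0.459 0.870
  outer loop
   vertex 2.6 2.0 3.5
   vertex 3.1 3.9 2.6
   vertex 0.2 0.3 3.9
  endloop
 endfacet
 facet normal -0.501 -0.805 -0.316
  outer loop
   vertex 1.0 0.9 1.1
   vertex 2.6 0.1 0.6
   vertex 0.2 0.3 3.9
  endloop
 endfacet
 facet normal -0.962 0.093 -0.255
  outer loop
   vertex 1.0 0.9 1.1
   vertex 0.2 0.3 3.9
   vertex 1.4 2.3 0.1
  endloop
 endfacet
 facet normal -0.457 -0.427 -0.780
  outer loop
   vertex 1.0 0.9 1.1
   vertex 1.4 2.3 0.1
   vertex 2.6 0.1 0.6
  endloop
 endfacet
 facet normal 0.377 -0.867 0.327
  outer loop
   vertex 1.7 0.5 2.7
   vertex 0.2 0.3 3.9
   vertex 2.6 0.1 0.6
  endloop
 endfacet
 facet normal 0.537 -0.625 0.567
  outer loop
   vertex 1.7 0.5 2.7
   vertex 2.6 2.0 3.5
   vertex 0.2 0.3 3.9
  endloop
 endfacet
 facet normal 0.672 -0.620 0.406
  outer loop
   vertex 1.7 0.5 2.7
   vertex 2.6 0.1 0.6
   vertex 2.6 2.0 3.5
  endloop
 endfacet
 facet normal 0.933 -0.328 -0.148
  outer loop
   vertex 3.2 1.4 1.5
   vertex 2.6 0.1 0.6
   vertex 3.7 3.5 0.0
  endloop
 endfacet
 facet normal 0.704 -0.594 0.389
  outer loop
   vertex 3.2 1.4 1.5
   vertex 2.6 2.0 3.5
   vertex 2.6 0.1 0.6
  endloop
 endfacet
 facet normal 0.970 -0.064 0.234
  outer loop
   vertex 3.2 1.4 1.5
   vertex 3.7 3.5 0.0
   vertex 3.1 3.9 2.6
  endloop
 endfacet
 facet normal 0.944 -0.100 0.313
  outer loop
   vertex 3.2 1.4 1.5
   vertex 3.1 3.9 2.6
   vertex 2.6 2.0 3.5
  endloop
 endfacet
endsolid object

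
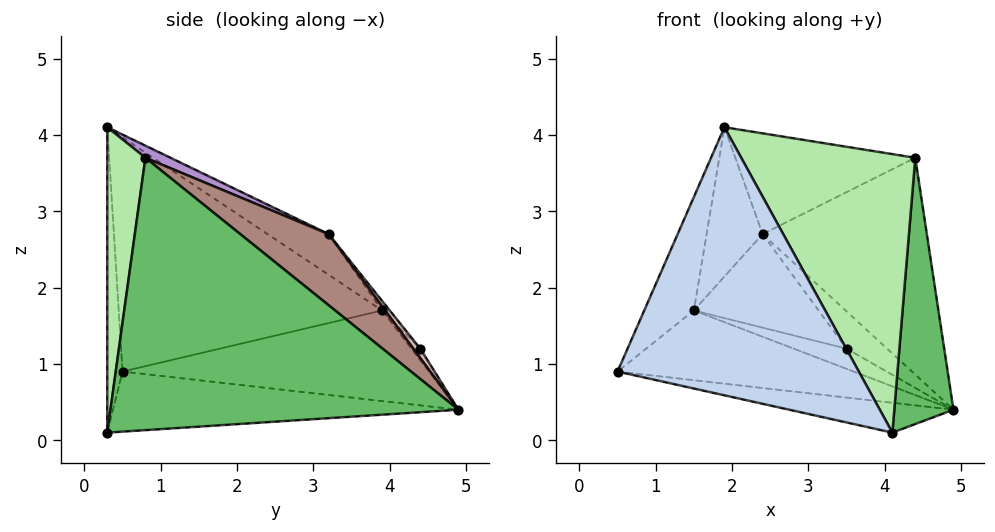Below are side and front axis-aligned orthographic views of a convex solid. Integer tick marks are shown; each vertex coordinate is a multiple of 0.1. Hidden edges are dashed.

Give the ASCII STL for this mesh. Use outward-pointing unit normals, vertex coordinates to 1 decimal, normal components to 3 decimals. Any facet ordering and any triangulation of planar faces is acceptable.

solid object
 facet normal -0.211 0.100 -0.972
  outer loop
   vertex 4.1 0.3 0.1
   vertex 0.5 0.5 0.9
   vertex 4.9 4.9 0.4
  endloop
 endfacet
 facet normal -0.063 -0.997 -0.035
  outer loop
   vertex 1.9 0.3 4.1
   vertex 0.5 0.5 0.9
   vertex 4.1 0.3 0.1
  endloop
 endfacet
 facet normal -0.419 0.323 -0.848
  outer loop
   vertex 1.5 3.9 1.7
   vertex 4.9 4.9 0.4
   vertex 0.5 0.5 0.9
  endloop
 endfacet
 facet normal -0.899 0.169 0.404
  outer loop
   vertex 1.5 3.9 1.7
   vertex 0.5 0.5 0.9
   vertex 1.9 0.3 4.1
  endloop
 endfacet
 facet normal 0.984 -0.167 -0.059
  outer loop
   vertex 4.4 0.8 3.7
   vertex 4.1 0.3 0.1
   vertex 4.9 4.9 0.4
  endloop
 endfacet
 facet normal 0.213 -0.970 0.117
  outer loop
   vertex 4.4 0.8 3.7
   vertex 1.9 0.3 4.1
   vertex 4.1 0.3 0.1
  endloop
 endfacet
 facet normal -0.156 0.937 0.312
  outer loop
   vertex 3.5 4.4 1.2
   vertex 4.9 4.9 0.4
   vertex 1.5 3.9 1.7
  endloop
 endfacet
 facet normal -0.487 0.446 0.751
  outer loop
   vertex 2.4 3.2 2.7
   vertex 1.5 3.9 1.7
   vertex 1.9 0.3 4.1
  endloop
 endfacet
 facet normal 0.059 0.426 0.903
  outer loop
   vertex 2.4 3.2 2.7
   vertex 1.9 0.3 4.1
   vertex 4.4 0.8 3.7
  endloop
 endfacet
 facet normal -0.049 0.797 0.602
  outer loop
   vertex 2.4 3.2 2.7
   vertex 3.5 4.4 1.2
   vertex 1.5 3.9 1.7
  endloop
 endfacet
 facet normal 0.308 0.573 0.759
  outer loop
   vertex 2.4 3.2 2.7
   vertex 4.4 0.8 3.7
   vertex 4.9 4.9 0.4
  endloop
 endfacet
 facet normal 0.125 0.728 0.674
  outer loop
   vertex 2.4 3.2 2.7
   vertex 4.9 4.9 0.4
   vertex 3.5 4.4 1.2
  endloop
 endfacet
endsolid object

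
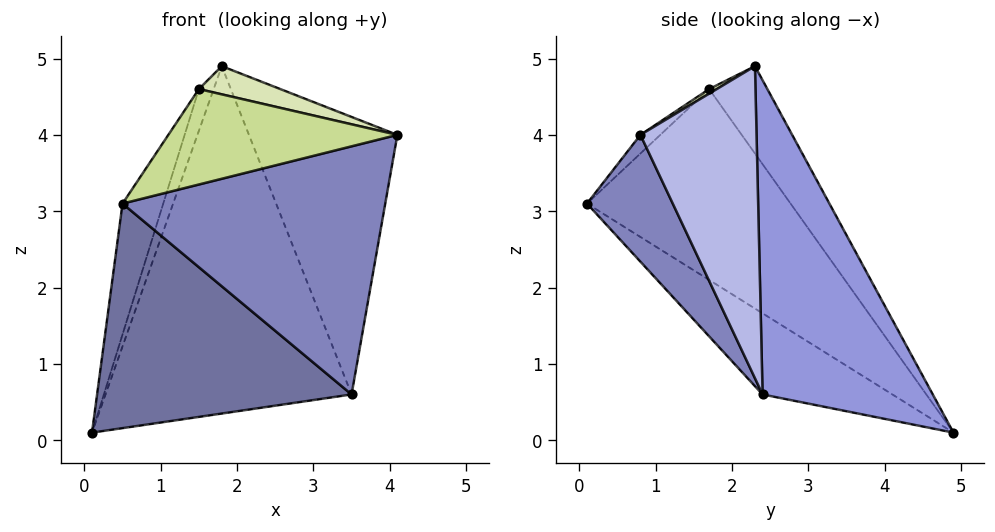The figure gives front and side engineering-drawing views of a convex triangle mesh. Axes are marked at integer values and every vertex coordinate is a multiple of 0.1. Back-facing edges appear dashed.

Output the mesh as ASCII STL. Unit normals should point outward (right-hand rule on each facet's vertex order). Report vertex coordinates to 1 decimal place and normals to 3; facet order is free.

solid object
 facet normal -0.269 -0.527 -0.807
  outer loop
   vertex 3.5 2.4 0.6
   vertex 0.5 0.1 3.1
   vertex 0.1 4.9 0.1
  endloop
 endfacet
 facet normal 0.277 -0.850 -0.449
  outer loop
   vertex 3.5 2.4 0.6
   vertex 4.1 0.8 4.0
   vertex 0.5 0.1 3.1
  endloop
 endfacet
 facet normal 0.553 0.799 0.237
  outer loop
   vertex 3.5 2.4 0.6
   vertex 0.1 4.9 0.1
   vertex 1.8 2.3 4.9
  endloop
 endfacet
 facet normal 0.596 0.762 0.253
  outer loop
   vertex 3.5 2.4 0.6
   vertex 1.8 2.3 4.9
   vertex 4.1 0.8 4.0
  endloop
 endfacet
 facet normal -0.896 0.179 0.406
  outer loop
   vertex 1.5 1.7 4.6
   vertex 0.1 4.9 0.1
   vertex 0.5 0.1 3.1
  endloop
 endfacet
 facet normal -0.875 0.222 0.430
  outer loop
   vertex 1.5 1.7 4.6
   vertex 1.8 2.3 4.9
   vertex 0.1 4.9 0.1
  endloop
 endfacet
 facet normal -0.057 -0.663 0.746
  outer loop
   vertex 1.5 1.7 4.6
   vertex 0.5 0.1 3.1
   vertex 4.1 0.8 4.0
  endloop
 endfacet
 facet normal 0.044 -0.464 0.885
  outer loop
   vertex 1.5 1.7 4.6
   vertex 4.1 0.8 4.0
   vertex 1.8 2.3 4.9
  endloop
 endfacet
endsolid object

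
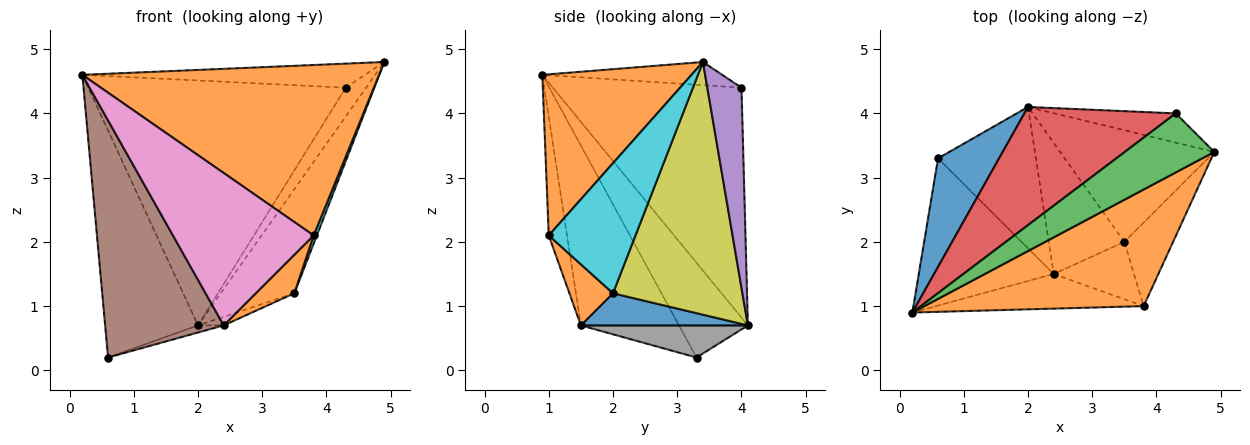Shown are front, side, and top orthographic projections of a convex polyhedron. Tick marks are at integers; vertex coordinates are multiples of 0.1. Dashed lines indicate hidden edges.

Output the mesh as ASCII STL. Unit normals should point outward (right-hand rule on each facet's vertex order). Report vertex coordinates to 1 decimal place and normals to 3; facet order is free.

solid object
 facet normal -0.556 0.750 0.358
  outer loop
   vertex 0.6 3.3 0.2
   vertex 0.2 0.9 4.6
   vertex 2.0 4.1 0.7
  endloop
 endfacet
 facet normal 0.383 -0.762 0.521
  outer loop
   vertex 3.8 1.0 2.1
   vertex 4.9 3.4 4.8
   vertex 0.2 0.9 4.6
  endloop
 endfacet
 facet normal -0.233 0.367 0.901
  outer loop
   vertex 4.3 4.0 4.4
   vertex 0.2 0.9 4.6
   vertex 4.9 3.4 4.8
  endloop
 endfacet
 facet normal -0.551 0.752 0.363
  outer loop
   vertex 4.3 4.0 4.4
   vertex 2.0 4.1 0.7
   vertex 0.2 0.9 4.6
  endloop
 endfacet
 facet normal 0.762 0.454 -0.461
  outer loop
   vertex 4.3 4.0 4.4
   vertex 4.9 3.4 4.8
   vertex 2.0 4.1 0.7
  endloop
 endfacet
 facet normal -0.575 -0.695 -0.431
  outer loop
   vertex 2.4 1.5 0.7
   vertex 0.2 0.9 4.6
   vertex 0.6 3.3 0.2
  endloop
 endfacet
 facet normal -0.126 -0.967 -0.220
  outer loop
   vertex 2.4 1.5 0.7
   vertex 3.8 1.0 2.1
   vertex 0.2 0.9 4.6
  endloop
 endfacet
 facet normal 0.312 0.048 -0.949
  outer loop
   vertex 2.4 1.5 0.7
   vertex 0.6 3.3 0.2
   vertex 2.0 4.1 0.7
  endloop
 endfacet
 facet normal 0.768 0.437 -0.469
  outer loop
   vertex 3.5 2.0 1.2
   vertex 2.0 4.1 0.7
   vertex 4.9 3.4 4.8
  endloop
 endfacet
 facet normal 0.936 -0.035 -0.350
  outer loop
   vertex 3.5 2.0 1.2
   vertex 4.9 3.4 4.8
   vertex 3.8 1.0 2.1
  endloop
 endfacet
 facet normal 0.390 0.060 -0.919
  outer loop
   vertex 3.5 2.0 1.2
   vertex 2.4 1.5 0.7
   vertex 2.0 4.1 0.7
  endloop
 endfacet
 facet normal 0.534 -0.472 -0.702
  outer loop
   vertex 3.5 2.0 1.2
   vertex 3.8 1.0 2.1
   vertex 2.4 1.5 0.7
  endloop
 endfacet
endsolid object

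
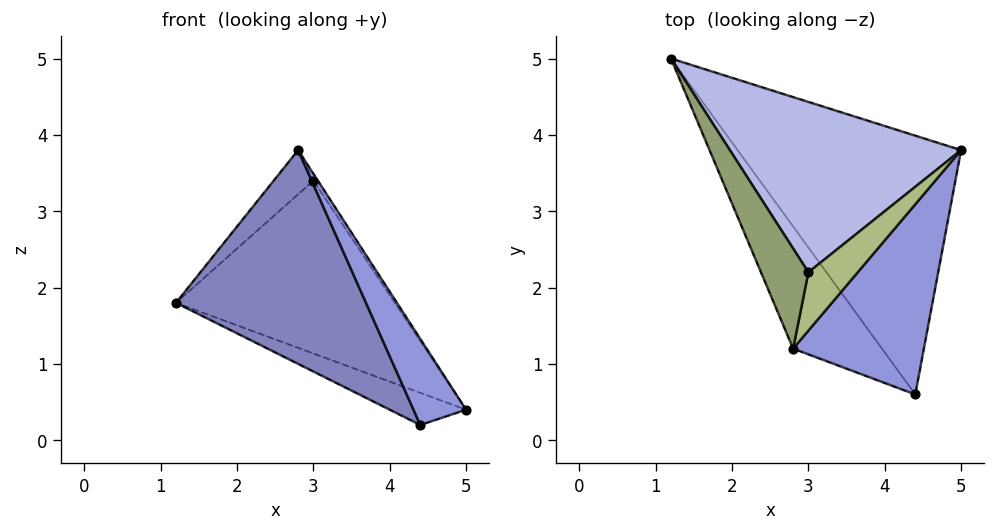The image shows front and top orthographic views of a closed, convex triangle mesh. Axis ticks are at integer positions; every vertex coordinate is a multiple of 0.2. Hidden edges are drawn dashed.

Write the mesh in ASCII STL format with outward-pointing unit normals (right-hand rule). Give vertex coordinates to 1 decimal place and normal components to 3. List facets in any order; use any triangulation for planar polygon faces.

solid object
 facet normal -0.311 0.117 -0.943
  outer loop
   vertex 4.4 0.6 0.2
   vertex 1.2 5.0 1.8
   vertex 5.0 3.8 0.4
  endloop
 endfacet
 facet normal -0.822 -0.495 -0.283
  outer loop
   vertex 2.8 1.2 3.8
   vertex 1.2 5.0 1.8
   vertex 4.4 0.6 0.2
  endloop
 endfacet
 facet normal 0.884 -0.192 0.425
  outer loop
   vertex 2.8 1.2 3.8
   vertex 4.4 0.6 0.2
   vertex 5.0 3.8 0.4
  endloop
 endfacet
 facet normal 0.435 0.641 0.632
  outer loop
   vertex 3.0 2.2 3.4
   vertex 5.0 3.8 0.4
   vertex 1.2 5.0 1.8
  endloop
 endfacet
 facet normal -0.183 0.396 0.900
  outer loop
   vertex 3.0 2.2 3.4
   vertex 1.2 5.0 1.8
   vertex 2.8 1.2 3.8
  endloop
 endfacet
 facet normal 0.813 0.069 0.579
  outer loop
   vertex 3.0 2.2 3.4
   vertex 2.8 1.2 3.8
   vertex 5.0 3.8 0.4
  endloop
 endfacet
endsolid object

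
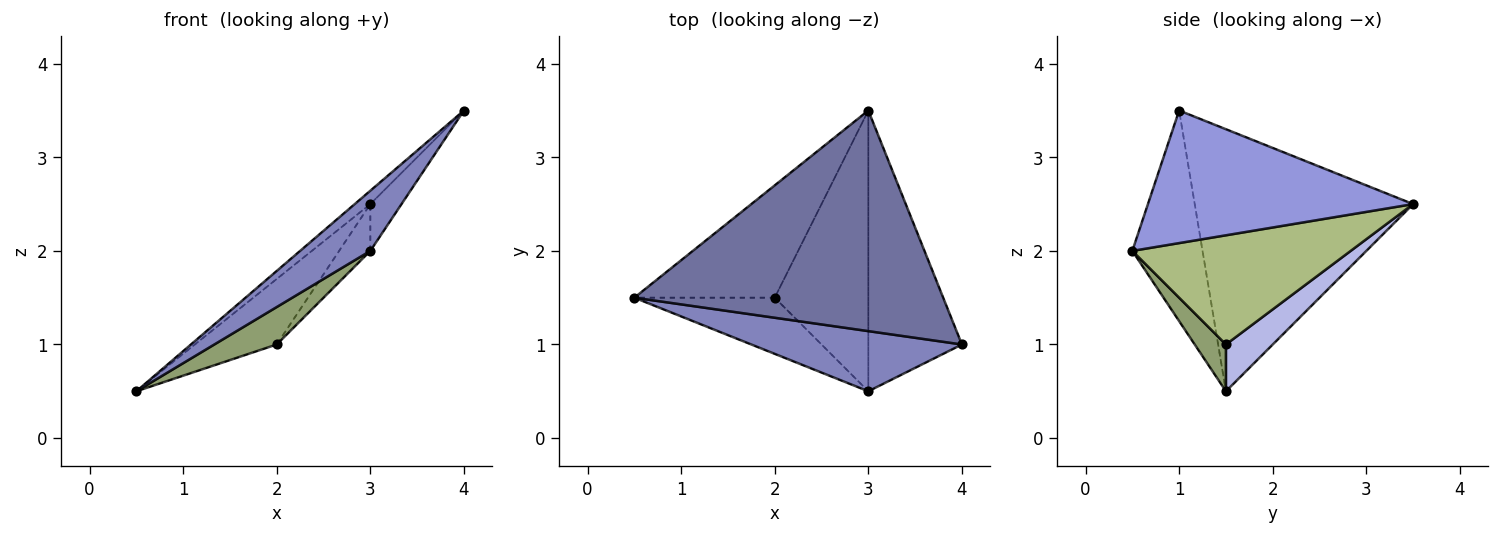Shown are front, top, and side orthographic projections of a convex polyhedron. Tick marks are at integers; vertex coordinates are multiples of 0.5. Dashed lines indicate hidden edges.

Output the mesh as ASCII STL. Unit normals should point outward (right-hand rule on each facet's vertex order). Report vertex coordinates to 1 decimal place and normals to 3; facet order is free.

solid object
 facet normal -0.646 0.046 0.762
  outer loop
   vertex 3.0 3.5 2.5
   vertex 0.5 1.5 0.5
   vertex 4.0 1.0 3.5
  endloop
 endfacet
 facet normal -0.577 -0.577 0.577
  outer loop
   vertex 3.0 0.5 2.0
   vertex 4.0 1.0 3.5
   vertex 0.5 1.5 0.5
  endloop
 endfacet
 facet normal 0.813 0.096 -0.574
  outer loop
   vertex 3.0 0.5 2.0
   vertex 3.0 3.5 2.5
   vertex 4.0 1.0 3.5
  endloop
 endfacet
 facet normal 0.277 0.484 -0.830
  outer loop
   vertex 2.0 1.5 1.0
   vertex 0.5 1.5 0.5
   vertex 3.0 3.5 2.5
  endloop
 endfacet
 facet normal 0.267 -0.535 -0.802
  outer loop
   vertex 2.0 1.5 1.0
   vertex 3.0 0.5 2.0
   vertex 0.5 1.5 0.5
  endloop
 endfacet
 facet normal 0.755 0.108 -0.647
  outer loop
   vertex 2.0 1.5 1.0
   vertex 3.0 3.5 2.5
   vertex 3.0 0.5 2.0
  endloop
 endfacet
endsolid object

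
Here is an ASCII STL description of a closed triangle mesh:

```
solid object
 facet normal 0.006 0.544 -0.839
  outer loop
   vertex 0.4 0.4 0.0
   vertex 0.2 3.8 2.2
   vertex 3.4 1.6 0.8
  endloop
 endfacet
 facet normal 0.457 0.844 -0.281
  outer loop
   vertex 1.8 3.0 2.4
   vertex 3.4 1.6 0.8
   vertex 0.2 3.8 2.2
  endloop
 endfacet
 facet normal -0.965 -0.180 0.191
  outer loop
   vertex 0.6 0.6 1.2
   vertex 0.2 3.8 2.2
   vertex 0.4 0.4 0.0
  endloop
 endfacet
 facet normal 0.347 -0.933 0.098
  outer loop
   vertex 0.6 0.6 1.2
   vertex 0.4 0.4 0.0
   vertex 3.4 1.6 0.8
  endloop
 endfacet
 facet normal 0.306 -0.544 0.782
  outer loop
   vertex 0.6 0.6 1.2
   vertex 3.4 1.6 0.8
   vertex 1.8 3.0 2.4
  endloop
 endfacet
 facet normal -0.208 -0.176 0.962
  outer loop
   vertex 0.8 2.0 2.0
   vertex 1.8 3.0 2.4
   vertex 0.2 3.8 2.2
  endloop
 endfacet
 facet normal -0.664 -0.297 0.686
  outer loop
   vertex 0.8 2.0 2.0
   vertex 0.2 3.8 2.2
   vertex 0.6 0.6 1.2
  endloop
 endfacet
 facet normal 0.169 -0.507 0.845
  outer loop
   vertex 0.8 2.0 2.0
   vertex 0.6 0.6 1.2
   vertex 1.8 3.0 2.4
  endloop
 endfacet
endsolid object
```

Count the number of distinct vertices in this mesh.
6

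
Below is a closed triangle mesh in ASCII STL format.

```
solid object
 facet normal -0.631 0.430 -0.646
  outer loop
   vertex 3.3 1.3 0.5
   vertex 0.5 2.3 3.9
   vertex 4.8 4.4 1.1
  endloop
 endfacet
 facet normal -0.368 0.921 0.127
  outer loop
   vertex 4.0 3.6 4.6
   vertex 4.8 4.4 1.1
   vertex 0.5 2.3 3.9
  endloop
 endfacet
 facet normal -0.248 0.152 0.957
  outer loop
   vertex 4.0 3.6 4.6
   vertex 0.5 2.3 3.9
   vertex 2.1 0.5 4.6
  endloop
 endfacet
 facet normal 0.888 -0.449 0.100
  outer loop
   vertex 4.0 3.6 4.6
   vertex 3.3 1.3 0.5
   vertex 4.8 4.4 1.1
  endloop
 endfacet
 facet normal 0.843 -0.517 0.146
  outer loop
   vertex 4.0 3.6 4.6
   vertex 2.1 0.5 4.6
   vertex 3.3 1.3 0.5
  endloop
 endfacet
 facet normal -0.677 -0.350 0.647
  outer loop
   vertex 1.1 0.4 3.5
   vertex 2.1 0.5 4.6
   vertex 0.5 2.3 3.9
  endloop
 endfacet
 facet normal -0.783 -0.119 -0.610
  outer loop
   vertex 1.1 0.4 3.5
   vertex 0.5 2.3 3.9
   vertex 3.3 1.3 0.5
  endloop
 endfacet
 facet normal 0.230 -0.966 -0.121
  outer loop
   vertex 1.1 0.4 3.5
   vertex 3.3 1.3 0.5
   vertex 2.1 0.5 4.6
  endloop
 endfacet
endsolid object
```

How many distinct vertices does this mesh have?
6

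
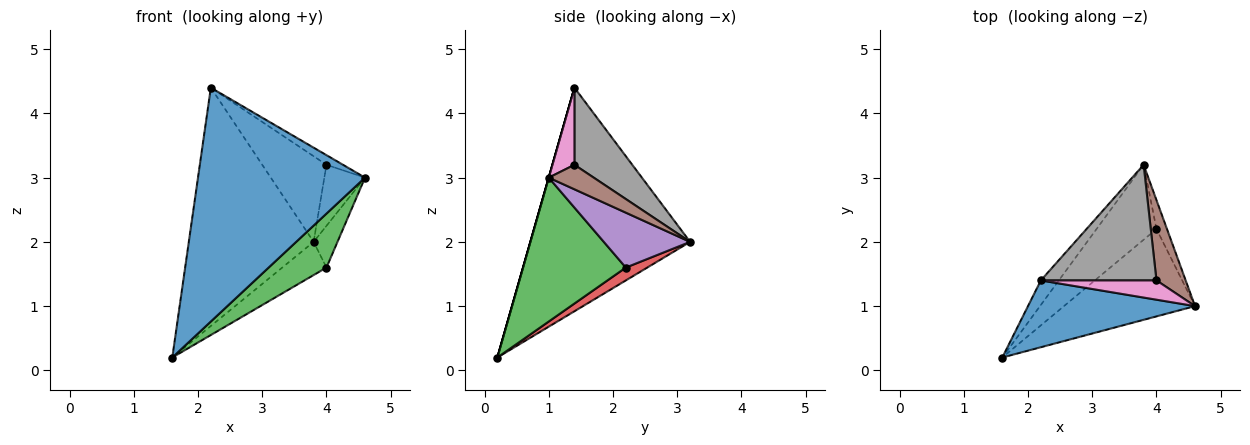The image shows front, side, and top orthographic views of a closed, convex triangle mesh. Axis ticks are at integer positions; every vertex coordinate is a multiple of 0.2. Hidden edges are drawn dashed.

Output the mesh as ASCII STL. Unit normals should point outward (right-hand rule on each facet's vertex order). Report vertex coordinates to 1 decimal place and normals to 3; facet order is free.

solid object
 facet normal 0.000 -0.962 0.275
  outer loop
   vertex 2.2 1.4 4.4
   vertex 1.6 0.2 0.2
   vertex 4.6 1.0 3.0
  endloop
 endfacet
 facet normal -0.786 0.615 -0.063
  outer loop
   vertex 2.2 1.4 4.4
   vertex 3.8 3.2 2.0
   vertex 1.6 0.2 0.2
  endloop
 endfacet
 facet normal 0.683 -0.384 -0.622
  outer loop
   vertex 4.0 2.2 1.6
   vertex 4.6 1.0 3.0
   vertex 1.6 0.2 0.2
  endloop
 endfacet
 facet normal 0.192 0.397 -0.897
  outer loop
   vertex 4.0 2.2 1.6
   vertex 1.6 0.2 0.2
   vertex 3.8 3.2 2.0
  endloop
 endfacet
 facet normal 0.948 0.262 -0.181
  outer loop
   vertex 4.0 2.2 1.6
   vertex 3.8 3.2 2.0
   vertex 4.6 1.0 3.0
  endloop
 endfacet
 facet normal 0.556 0.503 0.662
  outer loop
   vertex 4.0 1.4 3.2
   vertex 4.6 1.0 3.0
   vertex 3.8 3.2 2.0
  endloop
 endfacet
 facet normal 0.512 0.384 0.768
  outer loop
   vertex 4.0 1.4 3.2
   vertex 2.2 1.4 4.4
   vertex 4.6 1.0 3.0
  endloop
 endfacet
 facet normal 0.472 0.525 0.708
  outer loop
   vertex 4.0 1.4 3.2
   vertex 3.8 3.2 2.0
   vertex 2.2 1.4 4.4
  endloop
 endfacet
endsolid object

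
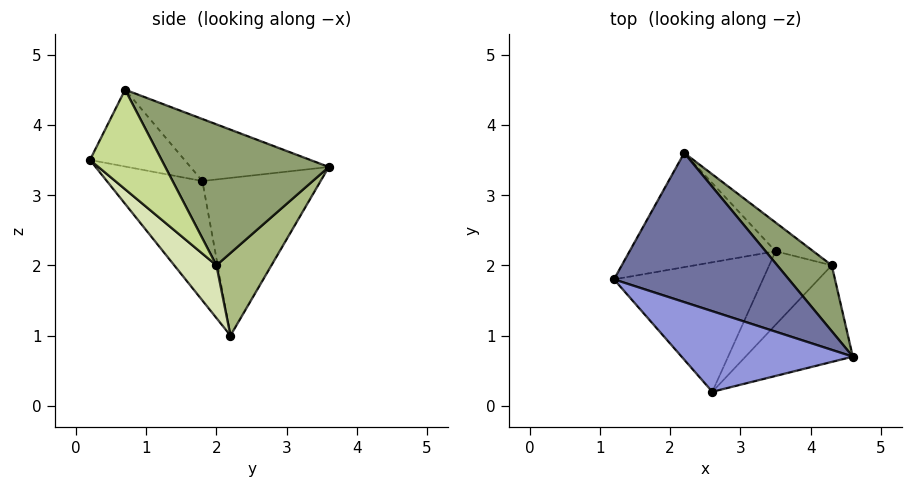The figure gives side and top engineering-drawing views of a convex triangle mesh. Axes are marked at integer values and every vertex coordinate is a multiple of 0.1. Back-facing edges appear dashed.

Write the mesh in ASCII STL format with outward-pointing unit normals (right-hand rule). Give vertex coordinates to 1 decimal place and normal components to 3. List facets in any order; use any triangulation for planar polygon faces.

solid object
 facet normal -0.333 0.081 0.939
  outer loop
   vertex 2.2 3.6 3.4
   vertex 1.2 1.8 3.2
   vertex 4.6 0.7 4.5
  endloop
 endfacet
 facet normal -0.661 0.435 -0.612
  outer loop
   vertex 3.5 2.2 1.0
   vertex 1.2 1.8 3.2
   vertex 2.2 3.6 3.4
  endloop
 endfacet
 facet normal -0.402 -0.184 0.897
  outer loop
   vertex 2.6 0.2 3.5
   vertex 4.6 0.7 4.5
   vertex 1.2 1.8 3.2
  endloop
 endfacet
 facet normal -0.514 -0.570 -0.641
  outer loop
   vertex 2.6 0.2 3.5
   vertex 1.2 1.8 3.2
   vertex 3.5 2.2 1.0
  endloop
 endfacet
 facet normal 0.690 0.673 0.267
  outer loop
   vertex 4.3 2.0 2.0
   vertex 2.2 3.6 3.4
   vertex 4.6 0.7 4.5
  endloop
 endfacet
 facet normal 0.491 0.841 -0.225
  outer loop
   vertex 4.3 2.0 2.0
   vertex 3.5 2.2 1.0
   vertex 2.2 3.6 3.4
  endloop
 endfacet
 facet normal 0.424 -0.782 -0.457
  outer loop
   vertex 4.3 2.0 2.0
   vertex 4.6 0.7 4.5
   vertex 2.6 0.2 3.5
  endloop
 endfacet
 facet normal 0.403 -0.780 -0.479
  outer loop
   vertex 4.3 2.0 2.0
   vertex 2.6 0.2 3.5
   vertex 3.5 2.2 1.0
  endloop
 endfacet
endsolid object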